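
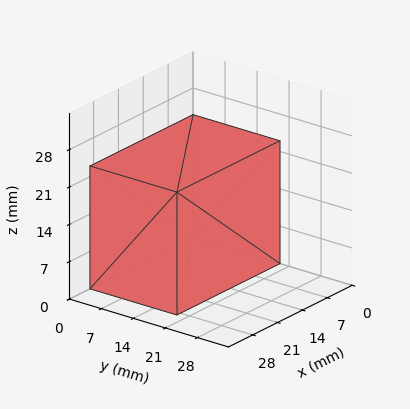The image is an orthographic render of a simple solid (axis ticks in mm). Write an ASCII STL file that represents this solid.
Reading the render: the shape is a rectangular box, roughly 29 × 19 mm footprint and 23 mm tall (dimensions read to the nearest mm from the axis ticks). For the STL, each face is triangulated and given an outward normal.

solid part
  facet normal 0.0000 0.0000 -1.0000
    outer loop
      vertex 29.000 19.000 0.000
      vertex 29.000 0.000 0.000
      vertex 0.000 0.000 0.000
    endloop
  endfacet
  facet normal 0.0000 0.0000 -1.0000
    outer loop
      vertex 0.000 19.000 0.000
      vertex 29.000 19.000 0.000
      vertex 0.000 0.000 0.000
    endloop
  endfacet
  facet normal 0.0000 0.0000 1.0000
    outer loop
      vertex 0.000 0.000 23.000
      vertex 29.000 0.000 23.000
      vertex 29.000 19.000 23.000
    endloop
  endfacet
  facet normal 0.0000 0.0000 1.0000
    outer loop
      vertex 0.000 0.000 23.000
      vertex 29.000 19.000 23.000
      vertex 0.000 19.000 23.000
    endloop
  endfacet
  facet normal 0.0000 -1.0000 0.0000
    outer loop
      vertex 0.000 0.000 0.000
      vertex 29.000 0.000 0.000
      vertex 29.000 0.000 23.000
    endloop
  endfacet
  facet normal 0.0000 -1.0000 0.0000
    outer loop
      vertex 0.000 0.000 0.000
      vertex 29.000 0.000 23.000
      vertex 0.000 0.000 23.000
    endloop
  endfacet
  facet normal 0.0000 1.0000 0.0000
    outer loop
      vertex 29.000 19.000 23.000
      vertex 29.000 19.000 0.000
      vertex 0.000 19.000 0.000
    endloop
  endfacet
  facet normal 0.0000 1.0000 0.0000
    outer loop
      vertex 0.000 19.000 23.000
      vertex 29.000 19.000 23.000
      vertex 0.000 19.000 0.000
    endloop
  endfacet
  facet normal -1.0000 0.0000 0.0000
    outer loop
      vertex 0.000 19.000 23.000
      vertex 0.000 19.000 0.000
      vertex 0.000 0.000 0.000
    endloop
  endfacet
  facet normal -1.0000 0.0000 0.0000
    outer loop
      vertex 0.000 0.000 23.000
      vertex 0.000 19.000 23.000
      vertex 0.000 0.000 0.000
    endloop
  endfacet
  facet normal 1.0000 0.0000 0.0000
    outer loop
      vertex 29.000 0.000 0.000
      vertex 29.000 19.000 0.000
      vertex 29.000 19.000 23.000
    endloop
  endfacet
  facet normal 1.0000 0.0000 0.0000
    outer loop
      vertex 29.000 0.000 0.000
      vertex 29.000 19.000 23.000
      vertex 29.000 0.000 23.000
    endloop
  endfacet
endsolid part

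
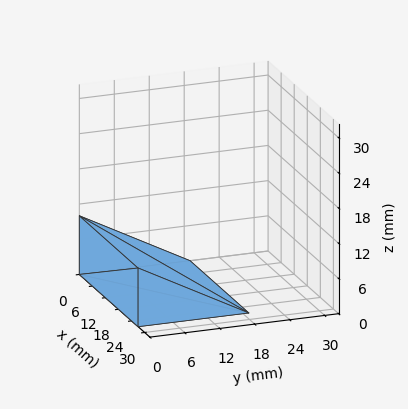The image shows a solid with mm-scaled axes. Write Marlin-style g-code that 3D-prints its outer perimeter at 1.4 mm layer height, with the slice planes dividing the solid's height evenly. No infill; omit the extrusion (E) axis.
Reading the render: the shape is a wedge (ramp): 27 × 19 mm base, rising to 10 mm along the y=0 edge and sloping linearly to z=0 at y=19 (dimensions read to the nearest mm from the axis ticks). For the g-code, the solid's height is divided into equal slices at the stated Δz and each level perimeter traced with G1 moves after a G0 lift.

; perimeter-only toolpath
G21 ; units = mm
G90 ; absolute positioning
G28 ; home
; layer 1
G0 Z1.4
G0 X0.0 Y0.0
G1 X27.0 Y0.0
G1 X27.0 Y16.3
G1 X0.0 Y16.3
G1 X0.0 Y0.0
; layer 2
G0 Z2.9
G0 X0.0 Y0.0
G1 X27.0 Y0.0
G1 X27.0 Y13.6
G1 X0.0 Y13.6
G1 X0.0 Y0.0
; layer 3
G0 Z4.3
G0 X0.0 Y0.0
G1 X27.0 Y0.0
G1 X27.0 Y10.9
G1 X0.0 Y10.9
G1 X0.0 Y0.0
; layer 4
G0 Z5.7
G0 X0.0 Y0.0
G1 X27.0 Y0.0
G1 X27.0 Y8.1
G1 X0.0 Y8.1
G1 X0.0 Y0.0
; layer 5
G0 Z7.1
G0 X0.0 Y0.0
G1 X27.0 Y0.0
G1 X27.0 Y5.4
G1 X0.0 Y5.4
G1 X0.0 Y0.0
; layer 6
G0 Z8.6
G0 X0.0 Y0.0
G1 X27.0 Y0.0
G1 X27.0 Y2.7
G1 X0.0 Y2.7
G1 X0.0 Y0.0
M2 ; end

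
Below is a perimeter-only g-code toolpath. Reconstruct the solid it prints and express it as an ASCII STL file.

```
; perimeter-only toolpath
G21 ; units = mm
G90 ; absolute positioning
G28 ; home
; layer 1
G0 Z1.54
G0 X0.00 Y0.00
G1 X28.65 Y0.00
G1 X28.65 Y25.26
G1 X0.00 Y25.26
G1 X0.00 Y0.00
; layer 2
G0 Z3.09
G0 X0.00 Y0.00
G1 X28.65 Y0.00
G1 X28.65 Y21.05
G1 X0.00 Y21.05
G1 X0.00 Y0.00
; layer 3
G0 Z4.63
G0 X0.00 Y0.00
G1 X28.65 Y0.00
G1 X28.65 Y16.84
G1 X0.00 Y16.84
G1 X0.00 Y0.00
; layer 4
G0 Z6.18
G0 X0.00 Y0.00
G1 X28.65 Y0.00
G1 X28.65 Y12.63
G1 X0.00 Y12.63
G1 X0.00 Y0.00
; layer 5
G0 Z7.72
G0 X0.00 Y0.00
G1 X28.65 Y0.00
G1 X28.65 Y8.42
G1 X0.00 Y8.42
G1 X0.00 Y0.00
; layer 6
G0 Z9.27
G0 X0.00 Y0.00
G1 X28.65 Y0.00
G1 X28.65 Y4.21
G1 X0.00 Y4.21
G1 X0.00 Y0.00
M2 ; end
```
solid part
  facet normal 0.0000 0.0000 -1.0000
    outer loop
      vertex 28.65 29.47 0.00
      vertex 28.65 0.00 0.00
      vertex 0.00 0.00 0.00
    endloop
  endfacet
  facet normal 0.0000 0.0000 -1.0000
    outer loop
      vertex 0.00 29.47 0.00
      vertex 28.65 29.47 0.00
      vertex 0.00 0.00 0.00
    endloop
  endfacet
  facet normal 0.0000 -1.0000 0.0000
    outer loop
      vertex 0.00 0.00 0.00
      vertex 28.65 0.00 0.00
      vertex 28.65 0.00 10.81
    endloop
  endfacet
  facet normal 0.0000 -1.0000 0.0000
    outer loop
      vertex 0.00 0.00 0.00
      vertex 28.65 0.00 10.81
      vertex 0.00 0.00 10.81
    endloop
  endfacet
  facet normal 0.0000 0.3444 0.9388
    outer loop
      vertex 0.00 0.00 10.81
      vertex 28.65 0.00 10.81
      vertex 28.65 29.47 0.00
    endloop
  endfacet
  facet normal 0.0000 0.3444 0.9388
    outer loop
      vertex 0.00 0.00 10.81
      vertex 28.65 29.47 0.00
      vertex 0.00 29.47 0.00
    endloop
  endfacet
  facet normal -1.0000 0.0000 0.0000
    outer loop
      vertex 0.00 0.00 10.81
      vertex 0.00 29.47 0.00
      vertex 0.00 0.00 0.00
    endloop
  endfacet
  facet normal 1.0000 0.0000 0.0000
    outer loop
      vertex 28.65 0.00 0.00
      vertex 28.65 29.47 0.00
      vertex 28.65 0.00 10.81
    endloop
  endfacet
endsolid part

The G0 Z moves step by Δz≈1.54 mm. The G1 loops shrink linearly with z, so the solid tapers from its base footprint up to z≈10.8. Closing with a flat bottom cap and the tapered top and triangulating gives 8 facets — a wedge (ramp): 28.6 × 29.5 mm base, rising to 10.8 mm along the y=0 edge and sloping linearly to z=0 at y=29.5.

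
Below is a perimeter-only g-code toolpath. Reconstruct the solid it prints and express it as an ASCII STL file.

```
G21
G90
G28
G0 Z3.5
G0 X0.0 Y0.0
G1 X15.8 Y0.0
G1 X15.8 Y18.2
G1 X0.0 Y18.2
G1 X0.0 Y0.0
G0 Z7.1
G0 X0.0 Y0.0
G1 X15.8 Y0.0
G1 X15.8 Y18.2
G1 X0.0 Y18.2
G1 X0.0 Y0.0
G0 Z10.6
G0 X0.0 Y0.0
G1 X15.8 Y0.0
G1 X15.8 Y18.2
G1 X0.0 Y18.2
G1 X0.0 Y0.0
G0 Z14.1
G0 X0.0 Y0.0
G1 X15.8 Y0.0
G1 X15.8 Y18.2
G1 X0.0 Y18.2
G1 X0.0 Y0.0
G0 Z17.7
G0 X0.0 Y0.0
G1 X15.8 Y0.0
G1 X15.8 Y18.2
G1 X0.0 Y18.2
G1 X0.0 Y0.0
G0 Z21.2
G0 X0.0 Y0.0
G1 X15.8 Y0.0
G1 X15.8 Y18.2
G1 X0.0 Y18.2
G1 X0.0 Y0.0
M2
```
solid part
  facet normal 0.0000 0.0000 -1.0000
    outer loop
      vertex 15.8 18.2 0.0
      vertex 15.8 0.0 0.0
      vertex 0.0 0.0 0.0
    endloop
  endfacet
  facet normal 0.0000 0.0000 -1.0000
    outer loop
      vertex 0.0 18.2 0.0
      vertex 15.8 18.2 0.0
      vertex 0.0 0.0 0.0
    endloop
  endfacet
  facet normal 0.0000 0.0000 1.0000
    outer loop
      vertex 0.0 0.0 21.2
      vertex 15.8 0.0 21.2
      vertex 15.8 18.2 21.2
    endloop
  endfacet
  facet normal 0.0000 0.0000 1.0000
    outer loop
      vertex 0.0 0.0 21.2
      vertex 15.8 18.2 21.2
      vertex 0.0 18.2 21.2
    endloop
  endfacet
  facet normal 0.0000 -1.0000 0.0000
    outer loop
      vertex 0.0 0.0 0.0
      vertex 15.8 0.0 0.0
      vertex 15.8 0.0 21.2
    endloop
  endfacet
  facet normal 0.0000 -1.0000 0.0000
    outer loop
      vertex 0.0 0.0 0.0
      vertex 15.8 0.0 21.2
      vertex 0.0 0.0 21.2
    endloop
  endfacet
  facet normal 0.0000 1.0000 0.0000
    outer loop
      vertex 15.8 18.2 21.2
      vertex 15.8 18.2 0.0
      vertex 0.0 18.2 0.0
    endloop
  endfacet
  facet normal 0.0000 1.0000 0.0000
    outer loop
      vertex 0.0 18.2 21.2
      vertex 15.8 18.2 21.2
      vertex 0.0 18.2 0.0
    endloop
  endfacet
  facet normal -1.0000 0.0000 0.0000
    outer loop
      vertex 0.0 18.2 21.2
      vertex 0.0 18.2 0.0
      vertex 0.0 0.0 0.0
    endloop
  endfacet
  facet normal -1.0000 0.0000 0.0000
    outer loop
      vertex 0.0 0.0 21.2
      vertex 0.0 18.2 21.2
      vertex 0.0 0.0 0.0
    endloop
  endfacet
  facet normal 1.0000 0.0000 0.0000
    outer loop
      vertex 15.8 0.0 0.0
      vertex 15.8 18.2 0.0
      vertex 15.8 18.2 21.2
    endloop
  endfacet
  facet normal 1.0000 0.0000 0.0000
    outer loop
      vertex 15.8 0.0 0.0
      vertex 15.8 18.2 21.2
      vertex 15.8 0.0 21.2
    endloop
  endfacet
endsolid part

The G0 Z moves step by Δz≈3.5 mm. Every layer's G1 loop is the same polygon, so the solid is a straight extrusion of it from z=0 to z≈21.2. Closing with flat bottom and top caps and triangulating gives 12 facets — a rectangular box, roughly 15.8 × 18.2 mm footprint and 21.2 mm tall.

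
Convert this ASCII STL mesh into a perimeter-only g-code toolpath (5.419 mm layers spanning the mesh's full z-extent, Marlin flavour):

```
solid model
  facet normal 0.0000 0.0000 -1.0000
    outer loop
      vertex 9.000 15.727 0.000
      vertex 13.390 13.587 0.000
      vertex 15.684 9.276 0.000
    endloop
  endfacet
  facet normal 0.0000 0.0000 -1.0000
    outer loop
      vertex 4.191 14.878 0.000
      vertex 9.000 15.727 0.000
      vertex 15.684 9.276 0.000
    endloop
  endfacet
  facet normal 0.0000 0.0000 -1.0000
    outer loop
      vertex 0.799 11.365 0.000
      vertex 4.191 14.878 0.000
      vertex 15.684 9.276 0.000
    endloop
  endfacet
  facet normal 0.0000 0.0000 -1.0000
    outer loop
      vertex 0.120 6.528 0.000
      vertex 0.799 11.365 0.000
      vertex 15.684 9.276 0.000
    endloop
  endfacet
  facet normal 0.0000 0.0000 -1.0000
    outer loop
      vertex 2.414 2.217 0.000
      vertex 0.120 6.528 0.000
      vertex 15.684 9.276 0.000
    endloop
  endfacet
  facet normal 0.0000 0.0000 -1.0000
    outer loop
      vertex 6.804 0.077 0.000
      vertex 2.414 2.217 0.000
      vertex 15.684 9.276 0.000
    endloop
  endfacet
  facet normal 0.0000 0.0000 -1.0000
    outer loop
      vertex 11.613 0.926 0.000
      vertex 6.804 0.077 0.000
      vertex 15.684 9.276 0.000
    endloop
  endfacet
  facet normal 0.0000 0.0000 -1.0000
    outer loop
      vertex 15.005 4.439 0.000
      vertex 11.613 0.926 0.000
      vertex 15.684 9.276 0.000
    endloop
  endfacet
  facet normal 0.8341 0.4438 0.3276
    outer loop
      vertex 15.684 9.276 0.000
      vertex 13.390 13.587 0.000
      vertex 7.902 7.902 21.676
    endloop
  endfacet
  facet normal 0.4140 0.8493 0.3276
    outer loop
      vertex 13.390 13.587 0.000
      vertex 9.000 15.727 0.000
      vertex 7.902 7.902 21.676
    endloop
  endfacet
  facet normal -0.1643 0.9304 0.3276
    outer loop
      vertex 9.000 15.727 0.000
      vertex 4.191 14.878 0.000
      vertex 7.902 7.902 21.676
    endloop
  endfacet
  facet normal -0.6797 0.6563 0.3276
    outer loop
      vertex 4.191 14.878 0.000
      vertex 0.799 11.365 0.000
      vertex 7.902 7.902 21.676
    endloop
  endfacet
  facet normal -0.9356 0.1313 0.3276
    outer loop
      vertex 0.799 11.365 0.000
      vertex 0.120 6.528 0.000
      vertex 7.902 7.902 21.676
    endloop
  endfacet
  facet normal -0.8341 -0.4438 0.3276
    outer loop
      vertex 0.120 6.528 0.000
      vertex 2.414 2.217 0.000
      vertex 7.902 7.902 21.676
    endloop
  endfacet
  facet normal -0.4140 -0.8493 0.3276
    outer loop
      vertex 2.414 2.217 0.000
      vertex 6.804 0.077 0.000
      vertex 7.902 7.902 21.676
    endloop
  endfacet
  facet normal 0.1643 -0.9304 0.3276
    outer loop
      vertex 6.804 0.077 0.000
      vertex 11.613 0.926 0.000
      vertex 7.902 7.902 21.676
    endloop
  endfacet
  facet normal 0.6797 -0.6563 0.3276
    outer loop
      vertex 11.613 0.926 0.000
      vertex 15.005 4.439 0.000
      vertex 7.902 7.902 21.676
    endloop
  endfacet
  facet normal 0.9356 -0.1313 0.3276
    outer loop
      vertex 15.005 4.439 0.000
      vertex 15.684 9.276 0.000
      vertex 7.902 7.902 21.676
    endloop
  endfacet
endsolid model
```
; perimeter-only toolpath
G21 ; units = mm
G90 ; absolute positioning
G28 ; home
; layer 1
G0 Z5.419
G0 X13.739 Y8.932
G1 X12.018 Y12.166
G1 X8.726 Y13.771
G1 X5.119 Y13.134
G1 X2.575 Y10.499
G1 X2.066 Y6.872
G1 X3.786 Y3.638
G1 X7.079 Y2.033
G1 X10.685 Y2.670
G1 X13.229 Y5.305
G1 X13.739 Y8.932
; layer 2
G0 Z10.838
G0 X11.793 Y8.589
G1 X10.646 Y10.745
G1 X8.451 Y11.815
G1 X6.046 Y11.390
G1 X4.351 Y9.633
G1 X4.011 Y7.215
G1 X5.158 Y5.059
G1 X7.353 Y3.990
G1 X9.758 Y4.414
G1 X11.454 Y6.171
G1 X11.793 Y8.589
; layer 3
G0 Z16.257
G0 X9.848 Y8.245
G1 X9.274 Y9.323
G1 X8.177 Y9.858
G1 X6.974 Y9.646
G1 X6.126 Y8.768
G1 X5.957 Y7.558
G1 X6.530 Y6.481
G1 X7.627 Y5.946
G1 X8.830 Y6.158
G1 X9.678 Y7.036
G1 X9.848 Y8.245
M2 ; end

The solid is a regular 10-sided pyramid, base circumscribed radius ≈ 7.9 mm, apex at z ≈ 21.7 mm. Slicing at Δz = 5.419 mm — 4 equal slices spanning the solid's height, so layer i sits at z = i·h/4 — gives 3 non-empty perimeters. Each is a 10-segment closed polygon; G0 lifts to the layer z and rapids to the start vertex, then G1 traces the edges. The cross-section shrinks linearly with z (the slice at the apex is degenerate and omitted).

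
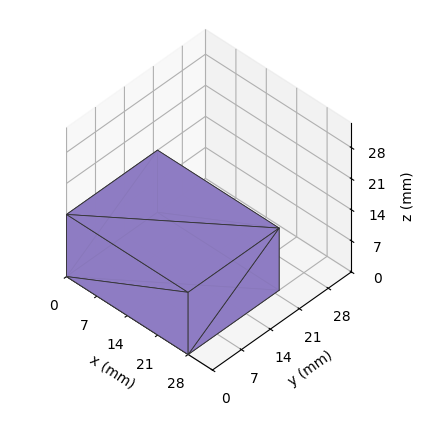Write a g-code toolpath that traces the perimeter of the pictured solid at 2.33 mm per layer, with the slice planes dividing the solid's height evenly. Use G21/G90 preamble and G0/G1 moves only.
Reading the render: the shape is a rectangular box, roughly 28 × 22 mm footprint and 14 mm tall (dimensions read to the nearest mm from the axis ticks). For the g-code, the solid's height is divided into equal slices at the stated Δz and each level perimeter traced with G1 moves after a G0 lift.

; perimeter-only toolpath
G21 ; units = mm
G90 ; absolute positioning
G28 ; home
; layer 1
G0 Z2.33
G0 X0.00 Y0.00
G1 X28.00 Y0.00
G1 X28.00 Y22.00
G1 X0.00 Y22.00
G1 X0.00 Y0.00
; layer 2
G0 Z4.67
G0 X0.00 Y0.00
G1 X28.00 Y0.00
G1 X28.00 Y22.00
G1 X0.00 Y22.00
G1 X0.00 Y0.00
; layer 3
G0 Z7.00
G0 X0.00 Y0.00
G1 X28.00 Y0.00
G1 X28.00 Y22.00
G1 X0.00 Y22.00
G1 X0.00 Y0.00
; layer 4
G0 Z9.33
G0 X0.00 Y0.00
G1 X28.00 Y0.00
G1 X28.00 Y22.00
G1 X0.00 Y22.00
G1 X0.00 Y0.00
; layer 5
G0 Z11.67
G0 X0.00 Y0.00
G1 X28.00 Y0.00
G1 X28.00 Y22.00
G1 X0.00 Y22.00
G1 X0.00 Y0.00
; layer 6
G0 Z14.00
G0 X0.00 Y0.00
G1 X28.00 Y0.00
G1 X28.00 Y22.00
G1 X0.00 Y22.00
G1 X0.00 Y0.00
M2 ; end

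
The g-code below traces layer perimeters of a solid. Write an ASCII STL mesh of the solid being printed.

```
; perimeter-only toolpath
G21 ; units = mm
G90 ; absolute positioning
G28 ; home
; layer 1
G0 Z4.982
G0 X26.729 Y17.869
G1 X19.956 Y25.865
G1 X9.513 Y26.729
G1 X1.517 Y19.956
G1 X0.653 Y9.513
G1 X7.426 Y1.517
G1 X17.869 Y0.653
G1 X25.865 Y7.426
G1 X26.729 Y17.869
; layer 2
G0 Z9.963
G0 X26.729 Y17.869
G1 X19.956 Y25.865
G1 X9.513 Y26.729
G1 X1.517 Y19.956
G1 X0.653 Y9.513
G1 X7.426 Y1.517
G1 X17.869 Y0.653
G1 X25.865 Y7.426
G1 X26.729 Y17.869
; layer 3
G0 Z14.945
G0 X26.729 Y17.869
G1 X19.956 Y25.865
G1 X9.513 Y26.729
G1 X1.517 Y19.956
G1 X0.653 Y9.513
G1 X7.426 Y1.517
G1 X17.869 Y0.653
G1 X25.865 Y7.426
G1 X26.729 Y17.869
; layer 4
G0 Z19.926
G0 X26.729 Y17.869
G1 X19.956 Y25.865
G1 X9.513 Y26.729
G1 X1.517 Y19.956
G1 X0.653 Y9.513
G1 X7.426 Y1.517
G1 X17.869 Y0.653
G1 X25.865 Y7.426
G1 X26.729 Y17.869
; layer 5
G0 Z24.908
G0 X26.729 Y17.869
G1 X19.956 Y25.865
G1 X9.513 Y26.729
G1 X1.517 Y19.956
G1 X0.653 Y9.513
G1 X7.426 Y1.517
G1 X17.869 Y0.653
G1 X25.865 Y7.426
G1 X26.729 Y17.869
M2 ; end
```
solid part
  facet normal 0.0000 0.0000 -1.0000
    outer loop
      vertex 9.513 26.729 0.000
      vertex 19.956 25.865 0.000
      vertex 26.729 17.869 0.000
    endloop
  endfacet
  facet normal 0.0000 0.0000 -1.0000
    outer loop
      vertex 1.517 19.956 0.000
      vertex 9.513 26.729 0.000
      vertex 26.729 17.869 0.000
    endloop
  endfacet
  facet normal 0.0000 0.0000 -1.0000
    outer loop
      vertex 0.653 9.513 0.000
      vertex 1.517 19.956 0.000
      vertex 26.729 17.869 0.000
    endloop
  endfacet
  facet normal 0.0000 0.0000 -1.0000
    outer loop
      vertex 7.426 1.517 0.000
      vertex 0.653 9.513 0.000
      vertex 26.729 17.869 0.000
    endloop
  endfacet
  facet normal 0.0000 0.0000 -1.0000
    outer loop
      vertex 17.869 0.653 0.000
      vertex 7.426 1.517 0.000
      vertex 26.729 17.869 0.000
    endloop
  endfacet
  facet normal 0.0000 0.0000 -1.0000
    outer loop
      vertex 25.865 7.426 0.000
      vertex 17.869 0.653 0.000
      vertex 26.729 17.869 0.000
    endloop
  endfacet
  facet normal 0.0000 0.0000 1.0000
    outer loop
      vertex 26.729 17.869 24.908
      vertex 19.956 25.865 24.908
      vertex 9.513 26.729 24.908
    endloop
  endfacet
  facet normal 0.0000 0.0000 1.0000
    outer loop
      vertex 26.729 17.869 24.908
      vertex 9.513 26.729 24.908
      vertex 1.517 19.956 24.908
    endloop
  endfacet
  facet normal 0.0000 0.0000 1.0000
    outer loop
      vertex 26.729 17.869 24.908
      vertex 1.517 19.956 24.908
      vertex 0.653 9.513 24.908
    endloop
  endfacet
  facet normal 0.0000 0.0000 1.0000
    outer loop
      vertex 26.729 17.869 24.908
      vertex 0.653 9.513 24.908
      vertex 7.426 1.517 24.908
    endloop
  endfacet
  facet normal 0.0000 0.0000 1.0000
    outer loop
      vertex 26.729 17.869 24.908
      vertex 7.426 1.517 24.908
      vertex 17.869 0.653 24.908
    endloop
  endfacet
  facet normal 0.0000 0.0000 1.0000
    outer loop
      vertex 26.729 17.869 24.908
      vertex 17.869 0.653 24.908
      vertex 25.865 7.426 24.908
    endloop
  endfacet
  facet normal 0.7630 0.6463 0.0000
    outer loop
      vertex 26.729 17.869 0.000
      vertex 19.956 25.865 0.000
      vertex 19.956 25.865 24.908
    endloop
  endfacet
  facet normal 0.7630 0.6463 0.0000
    outer loop
      vertex 26.729 17.869 0.000
      vertex 19.956 25.865 24.908
      vertex 26.729 17.869 24.908
    endloop
  endfacet
  facet normal 0.0825 0.9966 0.0000
    outer loop
      vertex 19.956 25.865 0.000
      vertex 9.513 26.729 0.000
      vertex 9.513 26.729 24.908
    endloop
  endfacet
  facet normal 0.0825 0.9966 0.0000
    outer loop
      vertex 19.956 25.865 0.000
      vertex 9.513 26.729 24.908
      vertex 19.956 25.865 24.908
    endloop
  endfacet
  facet normal -0.6463 0.7630 0.0000
    outer loop
      vertex 9.513 26.729 0.000
      vertex 1.517 19.956 0.000
      vertex 1.517 19.956 24.908
    endloop
  endfacet
  facet normal -0.6463 0.7630 0.0000
    outer loop
      vertex 9.513 26.729 0.000
      vertex 1.517 19.956 24.908
      vertex 9.513 26.729 24.908
    endloop
  endfacet
  facet normal -0.9966 0.0825 0.0000
    outer loop
      vertex 1.517 19.956 0.000
      vertex 0.653 9.513 0.000
      vertex 0.653 9.513 24.908
    endloop
  endfacet
  facet normal -0.9966 0.0825 0.0000
    outer loop
      vertex 1.517 19.956 0.000
      vertex 0.653 9.513 24.908
      vertex 1.517 19.956 24.908
    endloop
  endfacet
  facet normal -0.7630 -0.6463 0.0000
    outer loop
      vertex 0.653 9.513 0.000
      vertex 7.426 1.517 0.000
      vertex 7.426 1.517 24.908
    endloop
  endfacet
  facet normal -0.7630 -0.6463 0.0000
    outer loop
      vertex 0.653 9.513 0.000
      vertex 7.426 1.517 24.908
      vertex 0.653 9.513 24.908
    endloop
  endfacet
  facet normal -0.0825 -0.9966 0.0000
    outer loop
      vertex 7.426 1.517 0.000
      vertex 17.869 0.653 0.000
      vertex 17.869 0.653 24.908
    endloop
  endfacet
  facet normal -0.0825 -0.9966 0.0000
    outer loop
      vertex 7.426 1.517 0.000
      vertex 17.869 0.653 24.908
      vertex 7.426 1.517 24.908
    endloop
  endfacet
  facet normal 0.6463 -0.7630 0.0000
    outer loop
      vertex 17.869 0.653 0.000
      vertex 25.865 7.426 0.000
      vertex 25.865 7.426 24.908
    endloop
  endfacet
  facet normal 0.6463 -0.7630 0.0000
    outer loop
      vertex 17.869 0.653 0.000
      vertex 25.865 7.426 24.908
      vertex 17.869 0.653 24.908
    endloop
  endfacet
  facet normal 0.9966 -0.0825 0.0000
    outer loop
      vertex 25.865 7.426 0.000
      vertex 26.729 17.869 0.000
      vertex 26.729 17.869 24.908
    endloop
  endfacet
  facet normal 0.9966 -0.0825 0.0000
    outer loop
      vertex 25.865 7.426 0.000
      vertex 26.729 17.869 24.908
      vertex 25.865 7.426 24.908
    endloop
  endfacet
endsolid part

The G0 Z moves step by Δz≈4.982 mm. Every layer's G1 loop is the same polygon, so the solid is a straight extrusion of it from z=0 to z≈24.9. Closing with flat bottom and top caps and triangulating gives 28 facets — a regular 8-sided prism (a cylinder approximated with 8 flat sides), circumscribed radius ≈ 13.7 mm, height ≈ 24.9 mm.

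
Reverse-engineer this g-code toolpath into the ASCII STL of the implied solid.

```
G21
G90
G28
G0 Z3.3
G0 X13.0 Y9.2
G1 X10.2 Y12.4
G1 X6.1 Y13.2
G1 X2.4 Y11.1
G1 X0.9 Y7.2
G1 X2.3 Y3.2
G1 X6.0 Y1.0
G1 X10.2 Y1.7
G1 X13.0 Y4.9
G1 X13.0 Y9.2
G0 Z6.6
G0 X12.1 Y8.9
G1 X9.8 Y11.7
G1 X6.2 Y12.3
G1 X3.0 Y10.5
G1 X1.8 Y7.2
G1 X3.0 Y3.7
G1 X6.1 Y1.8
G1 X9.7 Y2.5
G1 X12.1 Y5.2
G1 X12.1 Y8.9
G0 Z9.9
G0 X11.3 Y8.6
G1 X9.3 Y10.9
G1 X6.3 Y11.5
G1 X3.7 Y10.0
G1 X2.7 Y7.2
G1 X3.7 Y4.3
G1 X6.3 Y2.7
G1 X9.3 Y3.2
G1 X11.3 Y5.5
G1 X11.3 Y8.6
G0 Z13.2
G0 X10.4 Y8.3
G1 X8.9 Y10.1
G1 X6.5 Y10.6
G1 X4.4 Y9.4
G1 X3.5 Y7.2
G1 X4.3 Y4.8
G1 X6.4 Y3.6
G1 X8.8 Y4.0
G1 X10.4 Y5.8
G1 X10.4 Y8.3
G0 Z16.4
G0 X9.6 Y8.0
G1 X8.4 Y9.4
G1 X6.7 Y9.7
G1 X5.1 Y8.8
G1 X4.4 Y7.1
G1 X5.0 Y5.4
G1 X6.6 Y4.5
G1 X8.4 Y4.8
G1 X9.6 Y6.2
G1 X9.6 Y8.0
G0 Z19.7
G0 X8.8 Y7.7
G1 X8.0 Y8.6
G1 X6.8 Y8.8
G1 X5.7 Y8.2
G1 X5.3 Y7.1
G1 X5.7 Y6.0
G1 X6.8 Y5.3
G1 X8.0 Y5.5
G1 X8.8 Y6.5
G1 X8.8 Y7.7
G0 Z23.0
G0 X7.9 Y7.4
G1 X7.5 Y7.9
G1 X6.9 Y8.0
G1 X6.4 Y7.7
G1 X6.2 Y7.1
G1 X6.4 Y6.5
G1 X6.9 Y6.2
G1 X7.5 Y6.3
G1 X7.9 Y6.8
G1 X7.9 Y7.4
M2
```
solid part
  facet normal 0.0000 0.0000 -1.0000
    outer loop
      vertex 5.9 14.1 0.0
      vertex 10.7 13.2 0.0
      vertex 13.8 9.5 0.0
    endloop
  endfacet
  facet normal 0.0000 0.0000 -1.0000
    outer loop
      vertex 1.7 11.7 0.0
      vertex 5.9 14.1 0.0
      vertex 13.8 9.5 0.0
    endloop
  endfacet
  facet normal 0.0000 0.0000 -1.0000
    outer loop
      vertex 0.0 7.2 0.0
      vertex 1.7 11.7 0.0
      vertex 13.8 9.5 0.0
    endloop
  endfacet
  facet normal 0.0000 0.0000 -1.0000
    outer loop
      vertex 1.6 2.6 0.0
      vertex 0.0 7.2 0.0
      vertex 13.8 9.5 0.0
    endloop
  endfacet
  facet normal 0.0000 0.0000 -1.0000
    outer loop
      vertex 5.8 0.1 0.0
      vertex 1.6 2.6 0.0
      vertex 13.8 9.5 0.0
    endloop
  endfacet
  facet normal 0.0000 0.0000 -1.0000
    outer loop
      vertex 10.6 0.9 0.0
      vertex 5.8 0.1 0.0
      vertex 13.8 9.5 0.0
    endloop
  endfacet
  facet normal 0.0000 0.0000 -1.0000
    outer loop
      vertex 13.8 4.6 0.0
      vertex 10.6 0.9 0.0
      vertex 13.8 9.5 0.0
    endloop
  endfacet
  facet normal 0.7430 0.6225 0.2461
    outer loop
      vertex 13.8 9.5 0.0
      vertex 10.7 13.2 0.0
      vertex 7.1 7.1 26.3
    endloop
  endfacet
  facet normal 0.1787 0.9528 0.2454
    outer loop
      vertex 10.7 13.2 0.0
      vertex 5.9 14.1 0.0
      vertex 7.1 7.1 26.3
    endloop
  endfacet
  facet normal -0.4809 0.8416 0.2459
    outer loop
      vertex 5.9 14.1 0.0
      vertex 1.7 11.7 0.0
      vertex 7.1 7.1 26.3
    endloop
  endfacet
  facet normal -0.9067 0.3425 0.2461
    outer loop
      vertex 1.7 11.7 0.0
      vertex 0.0 7.2 0.0
      vertex 7.1 7.1 26.3
    endloop
  endfacet
  facet normal -0.9155 -0.3184 0.2459
    outer loop
      vertex 0.0 7.2 0.0
      vertex 1.6 2.6 0.0
      vertex 7.1 7.1 26.3
    endloop
  endfacet
  facet normal -0.4957 -0.8328 0.2462
    outer loop
      vertex 1.6 2.6 0.0
      vertex 5.8 0.1 0.0
      vertex 7.1 7.1 26.3
    endloop
  endfacet
  facet normal 0.1593 -0.9559 0.2466
    outer loop
      vertex 5.8 0.1 0.0
      vertex 10.6 0.9 0.0
      vertex 7.1 7.1 26.3
    endloop
  endfacet
  facet normal 0.7329 -0.6339 0.2470
    outer loop
      vertex 10.6 0.9 0.0
      vertex 13.8 4.6 0.0
      vertex 7.1 7.1 26.3
    endloop
  endfacet
  facet normal 0.9690 0.0000 0.2469
    outer loop
      vertex 13.8 4.6 0.0
      vertex 13.8 9.5 0.0
      vertex 7.1 7.1 26.3
    endloop
  endfacet
endsolid part

The G0 Z moves step by Δz≈3.3 mm. The G1 loops shrink linearly with z, so the solid tapers from its base footprint up to z≈26.3. Closing with a flat bottom cap and the tapered top and triangulating gives 16 facets — a regular 9-sided pyramid, base circumscribed radius ≈ 7.1 mm, apex at z ≈ 26.3 mm.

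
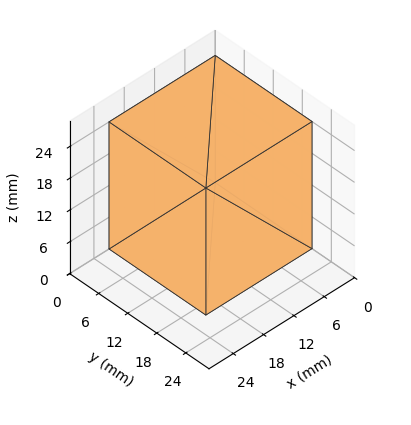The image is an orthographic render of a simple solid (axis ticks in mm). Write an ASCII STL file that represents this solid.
Reading the render: the shape is a rectangular box, roughly 21 × 20 mm footprint and 24 mm tall (dimensions read to the nearest mm from the axis ticks). For the STL, each face is triangulated and given an outward normal.

solid part
  facet normal 0.0000 0.0000 -1.0000
    outer loop
      vertex 21.000 20.000 0.000
      vertex 21.000 0.000 0.000
      vertex 0.000 0.000 0.000
    endloop
  endfacet
  facet normal 0.0000 0.0000 -1.0000
    outer loop
      vertex 0.000 20.000 0.000
      vertex 21.000 20.000 0.000
      vertex 0.000 0.000 0.000
    endloop
  endfacet
  facet normal 0.0000 0.0000 1.0000
    outer loop
      vertex 0.000 0.000 24.000
      vertex 21.000 0.000 24.000
      vertex 21.000 20.000 24.000
    endloop
  endfacet
  facet normal 0.0000 0.0000 1.0000
    outer loop
      vertex 0.000 0.000 24.000
      vertex 21.000 20.000 24.000
      vertex 0.000 20.000 24.000
    endloop
  endfacet
  facet normal 0.0000 -1.0000 0.0000
    outer loop
      vertex 0.000 0.000 0.000
      vertex 21.000 0.000 0.000
      vertex 21.000 0.000 24.000
    endloop
  endfacet
  facet normal 0.0000 -1.0000 0.0000
    outer loop
      vertex 0.000 0.000 0.000
      vertex 21.000 0.000 24.000
      vertex 0.000 0.000 24.000
    endloop
  endfacet
  facet normal 0.0000 1.0000 0.0000
    outer loop
      vertex 21.000 20.000 24.000
      vertex 21.000 20.000 0.000
      vertex 0.000 20.000 0.000
    endloop
  endfacet
  facet normal 0.0000 1.0000 0.0000
    outer loop
      vertex 0.000 20.000 24.000
      vertex 21.000 20.000 24.000
      vertex 0.000 20.000 0.000
    endloop
  endfacet
  facet normal -1.0000 0.0000 0.0000
    outer loop
      vertex 0.000 20.000 24.000
      vertex 0.000 20.000 0.000
      vertex 0.000 0.000 0.000
    endloop
  endfacet
  facet normal -1.0000 0.0000 0.0000
    outer loop
      vertex 0.000 0.000 24.000
      vertex 0.000 20.000 24.000
      vertex 0.000 0.000 0.000
    endloop
  endfacet
  facet normal 1.0000 0.0000 0.0000
    outer loop
      vertex 21.000 0.000 0.000
      vertex 21.000 20.000 0.000
      vertex 21.000 20.000 24.000
    endloop
  endfacet
  facet normal 1.0000 0.0000 0.0000
    outer loop
      vertex 21.000 0.000 0.000
      vertex 21.000 20.000 24.000
      vertex 21.000 0.000 24.000
    endloop
  endfacet
endsolid part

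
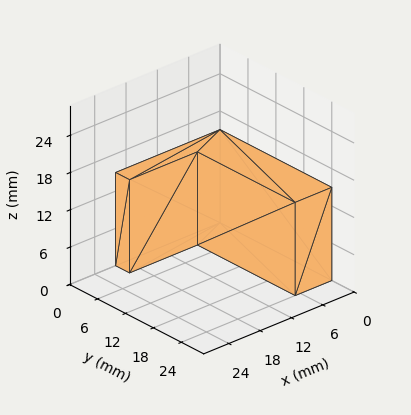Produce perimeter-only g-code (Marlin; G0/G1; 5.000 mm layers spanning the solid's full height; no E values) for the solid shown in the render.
Reading the render: the shape is an L-shaped prism: outer 20 × 24 mm, arm thicknesses ≈ 3 mm (horizontal) and 7 mm (vertical), extruded 15 mm in z (dimensions read to the nearest mm from the axis ticks). For the g-code, the solid's height is divided into equal slices at the stated Δz and each level perimeter traced with G1 moves after a G0 lift.

; perimeter-only toolpath
G21 ; units = mm
G90 ; absolute positioning
G28 ; home
; layer 1
G0 Z5.000
G0 X0.000 Y0.000
G1 X20.000 Y0.000
G1 X20.000 Y3.000
G1 X7.000 Y3.000
G1 X7.000 Y24.000
G1 X0.000 Y24.000
G1 X0.000 Y0.000
; layer 2
G0 Z10.000
G0 X0.000 Y0.000
G1 X20.000 Y0.000
G1 X20.000 Y3.000
G1 X7.000 Y3.000
G1 X7.000 Y24.000
G1 X0.000 Y24.000
G1 X0.000 Y0.000
; layer 3
G0 Z15.000
G0 X0.000 Y0.000
G1 X20.000 Y0.000
G1 X20.000 Y3.000
G1 X7.000 Y3.000
G1 X7.000 Y24.000
G1 X0.000 Y24.000
G1 X0.000 Y0.000
M2 ; end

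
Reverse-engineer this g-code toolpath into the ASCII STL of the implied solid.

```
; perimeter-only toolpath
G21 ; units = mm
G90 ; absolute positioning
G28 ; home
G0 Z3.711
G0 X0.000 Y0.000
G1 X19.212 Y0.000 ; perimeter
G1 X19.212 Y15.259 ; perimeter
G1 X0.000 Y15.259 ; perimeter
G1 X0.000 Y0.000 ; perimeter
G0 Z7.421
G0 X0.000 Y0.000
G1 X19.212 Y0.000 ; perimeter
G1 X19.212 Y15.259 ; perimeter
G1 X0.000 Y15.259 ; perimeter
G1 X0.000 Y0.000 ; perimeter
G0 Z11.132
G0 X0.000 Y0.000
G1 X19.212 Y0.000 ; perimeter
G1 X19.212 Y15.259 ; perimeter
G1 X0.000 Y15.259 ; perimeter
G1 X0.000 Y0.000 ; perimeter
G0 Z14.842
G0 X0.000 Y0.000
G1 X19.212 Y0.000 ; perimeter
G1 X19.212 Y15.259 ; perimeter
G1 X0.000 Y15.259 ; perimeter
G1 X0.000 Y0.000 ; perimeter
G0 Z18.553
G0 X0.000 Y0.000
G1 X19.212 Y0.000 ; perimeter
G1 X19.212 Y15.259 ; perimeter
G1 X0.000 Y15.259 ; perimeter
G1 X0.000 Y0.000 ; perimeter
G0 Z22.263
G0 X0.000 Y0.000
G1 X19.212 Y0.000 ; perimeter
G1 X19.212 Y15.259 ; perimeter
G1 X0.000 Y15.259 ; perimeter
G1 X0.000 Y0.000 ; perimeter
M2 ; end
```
solid part
  facet normal 0.0000 0.0000 -1.0000
    outer loop
      vertex 19.212 15.259 0.000
      vertex 19.212 0.000 0.000
      vertex 0.000 0.000 0.000
    endloop
  endfacet
  facet normal 0.0000 0.0000 -1.0000
    outer loop
      vertex 0.000 15.259 0.000
      vertex 19.212 15.259 0.000
      vertex 0.000 0.000 0.000
    endloop
  endfacet
  facet normal 0.0000 0.0000 1.0000
    outer loop
      vertex 0.000 0.000 22.263
      vertex 19.212 0.000 22.263
      vertex 19.212 15.259 22.263
    endloop
  endfacet
  facet normal 0.0000 0.0000 1.0000
    outer loop
      vertex 0.000 0.000 22.263
      vertex 19.212 15.259 22.263
      vertex 0.000 15.259 22.263
    endloop
  endfacet
  facet normal 0.0000 -1.0000 0.0000
    outer loop
      vertex 0.000 0.000 0.000
      vertex 19.212 0.000 0.000
      vertex 19.212 0.000 22.263
    endloop
  endfacet
  facet normal 0.0000 -1.0000 0.0000
    outer loop
      vertex 0.000 0.000 0.000
      vertex 19.212 0.000 22.263
      vertex 0.000 0.000 22.263
    endloop
  endfacet
  facet normal 0.0000 1.0000 0.0000
    outer loop
      vertex 19.212 15.259 22.263
      vertex 19.212 15.259 0.000
      vertex 0.000 15.259 0.000
    endloop
  endfacet
  facet normal 0.0000 1.0000 0.0000
    outer loop
      vertex 0.000 15.259 22.263
      vertex 19.212 15.259 22.263
      vertex 0.000 15.259 0.000
    endloop
  endfacet
  facet normal -1.0000 0.0000 0.0000
    outer loop
      vertex 0.000 15.259 22.263
      vertex 0.000 15.259 0.000
      vertex 0.000 0.000 0.000
    endloop
  endfacet
  facet normal -1.0000 0.0000 0.0000
    outer loop
      vertex 0.000 0.000 22.263
      vertex 0.000 15.259 22.263
      vertex 0.000 0.000 0.000
    endloop
  endfacet
  facet normal 1.0000 0.0000 0.0000
    outer loop
      vertex 19.212 0.000 0.000
      vertex 19.212 15.259 0.000
      vertex 19.212 15.259 22.263
    endloop
  endfacet
  facet normal 1.0000 0.0000 0.0000
    outer loop
      vertex 19.212 0.000 0.000
      vertex 19.212 15.259 22.263
      vertex 19.212 0.000 22.263
    endloop
  endfacet
endsolid part

The G0 Z moves step by Δz≈3.711 mm. Every layer's G1 loop is the same polygon, so the solid is a straight extrusion of it from z=0 to z≈22.3. Closing with flat bottom and top caps and triangulating gives 12 facets — a rectangular box, roughly 19.2 × 15.3 mm footprint and 22.3 mm tall.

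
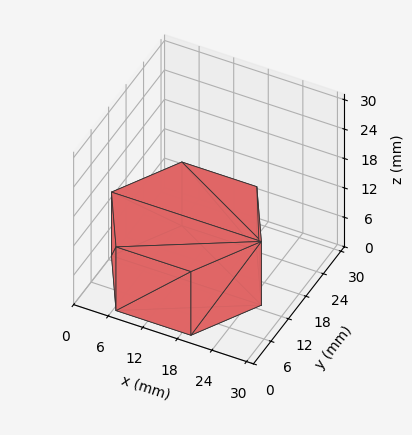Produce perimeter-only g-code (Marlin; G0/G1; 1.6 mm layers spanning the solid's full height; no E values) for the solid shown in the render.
Reading the render: the shape is a regular 6-sided prism (a cylinder approximated with 6 flat sides), circumscribed radius ≈ 13 mm, height ≈ 13 mm (dimensions read to the nearest mm from the axis ticks). For the g-code, the solid's height is divided into equal slices at the stated Δz and each level perimeter traced with G1 moves after a G0 lift.

; perimeter-only toolpath
G21 ; units = mm
G90 ; absolute positioning
G28 ; home
; layer 1
G0 Z1.6
G0 X26.0 Y13.0
G1 X19.5 Y24.3
G1 X6.5 Y24.3
G1 X0.0 Y13.0
G1 X6.5 Y1.7
G1 X19.5 Y1.7
G1 X26.0 Y13.0
; layer 2
G0 Z3.2
G0 X26.0 Y13.0
G1 X19.5 Y24.3
G1 X6.5 Y24.3
G1 X0.0 Y13.0
G1 X6.5 Y1.7
G1 X19.5 Y1.7
G1 X26.0 Y13.0
; layer 3
G0 Z4.9
G0 X26.0 Y13.0
G1 X19.5 Y24.3
G1 X6.5 Y24.3
G1 X0.0 Y13.0
G1 X6.5 Y1.7
G1 X19.5 Y1.7
G1 X26.0 Y13.0
; layer 4
G0 Z6.5
G0 X26.0 Y13.0
G1 X19.5 Y24.3
G1 X6.5 Y24.3
G1 X0.0 Y13.0
G1 X6.5 Y1.7
G1 X19.5 Y1.7
G1 X26.0 Y13.0
; layer 5
G0 Z8.1
G0 X26.0 Y13.0
G1 X19.5 Y24.3
G1 X6.5 Y24.3
G1 X0.0 Y13.0
G1 X6.5 Y1.7
G1 X19.5 Y1.7
G1 X26.0 Y13.0
; layer 6
G0 Z9.8
G0 X26.0 Y13.0
G1 X19.5 Y24.3
G1 X6.5 Y24.3
G1 X0.0 Y13.0
G1 X6.5 Y1.7
G1 X19.5 Y1.7
G1 X26.0 Y13.0
; layer 7
G0 Z11.4
G0 X26.0 Y13.0
G1 X19.5 Y24.3
G1 X6.5 Y24.3
G1 X0.0 Y13.0
G1 X6.5 Y1.7
G1 X19.5 Y1.7
G1 X26.0 Y13.0
; layer 8
G0 Z13.0
G0 X26.0 Y13.0
G1 X19.5 Y24.3
G1 X6.5 Y24.3
G1 X0.0 Y13.0
G1 X6.5 Y1.7
G1 X19.5 Y1.7
G1 X26.0 Y13.0
M2 ; end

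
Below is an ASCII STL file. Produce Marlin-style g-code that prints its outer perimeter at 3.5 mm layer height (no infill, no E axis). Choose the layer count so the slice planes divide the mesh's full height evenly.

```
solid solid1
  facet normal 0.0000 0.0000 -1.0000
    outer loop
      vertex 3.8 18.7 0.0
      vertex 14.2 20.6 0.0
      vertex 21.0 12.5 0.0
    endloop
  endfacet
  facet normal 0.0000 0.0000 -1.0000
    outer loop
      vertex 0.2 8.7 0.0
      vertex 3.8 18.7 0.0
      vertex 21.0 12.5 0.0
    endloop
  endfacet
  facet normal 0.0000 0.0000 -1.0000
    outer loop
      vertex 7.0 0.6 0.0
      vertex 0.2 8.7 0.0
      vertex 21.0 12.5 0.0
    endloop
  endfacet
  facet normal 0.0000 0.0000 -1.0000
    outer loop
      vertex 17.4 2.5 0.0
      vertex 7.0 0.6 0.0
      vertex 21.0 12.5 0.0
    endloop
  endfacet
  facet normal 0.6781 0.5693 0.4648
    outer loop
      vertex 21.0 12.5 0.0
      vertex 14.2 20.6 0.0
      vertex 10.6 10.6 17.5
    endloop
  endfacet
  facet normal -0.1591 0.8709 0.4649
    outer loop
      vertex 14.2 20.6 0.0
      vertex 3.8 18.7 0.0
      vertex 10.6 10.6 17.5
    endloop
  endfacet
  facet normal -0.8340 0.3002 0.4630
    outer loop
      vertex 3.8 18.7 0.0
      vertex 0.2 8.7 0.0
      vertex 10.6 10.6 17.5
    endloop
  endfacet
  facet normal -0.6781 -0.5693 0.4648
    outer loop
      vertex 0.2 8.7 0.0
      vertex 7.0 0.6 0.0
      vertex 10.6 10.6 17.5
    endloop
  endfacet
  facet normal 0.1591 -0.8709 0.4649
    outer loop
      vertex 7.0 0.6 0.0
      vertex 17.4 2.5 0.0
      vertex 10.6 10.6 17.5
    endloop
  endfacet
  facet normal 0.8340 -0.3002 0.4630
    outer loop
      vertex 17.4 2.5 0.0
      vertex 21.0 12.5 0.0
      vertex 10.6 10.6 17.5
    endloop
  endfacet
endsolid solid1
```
; perimeter-only toolpath
G21 ; units = mm
G90 ; absolute positioning
G28 ; home
; layer 1
G0 Z3.5
G0 X18.9 Y12.1
G1 X13.5 Y18.6
G1 X5.2 Y17.1
G1 X2.3 Y9.1
G1 X7.7 Y2.6
G1 X16.0 Y4.1
G1 X18.9 Y12.1
; layer 2
G0 Z7.0
G0 X16.8 Y11.7
G1 X12.8 Y16.6
G1 X6.5 Y15.5
G1 X4.4 Y9.5
G1 X8.4 Y4.6
G1 X14.7 Y5.7
G1 X16.8 Y11.7
; layer 3
G0 Z10.5
G0 X14.8 Y11.4
G1 X12.0 Y14.6
G1 X7.9 Y13.8
G1 X6.4 Y9.8
G1 X9.2 Y6.6
G1 X13.3 Y7.4
G1 X14.8 Y11.4
; layer 4
G0 Z14.0
G0 X12.7 Y11.0
G1 X11.3 Y12.6
G1 X9.2 Y12.2
G1 X8.5 Y10.2
G1 X9.9 Y8.6
G1 X12.0 Y9.0
G1 X12.7 Y11.0
M2 ; end

The solid is a regular 6-sided pyramid, base circumscribed radius ≈ 10.6 mm, apex at z ≈ 17.5 mm. Slicing at Δz = 3.5 mm — 5 equal slices spanning the solid's height, so layer i sits at z = i·h/5 — gives 4 non-empty perimeters. Each is a 6-segment closed polygon; G0 lifts to the layer z and rapids to the start vertex, then G1 traces the edges. The cross-section shrinks linearly with z (the slice at the apex is degenerate and omitted).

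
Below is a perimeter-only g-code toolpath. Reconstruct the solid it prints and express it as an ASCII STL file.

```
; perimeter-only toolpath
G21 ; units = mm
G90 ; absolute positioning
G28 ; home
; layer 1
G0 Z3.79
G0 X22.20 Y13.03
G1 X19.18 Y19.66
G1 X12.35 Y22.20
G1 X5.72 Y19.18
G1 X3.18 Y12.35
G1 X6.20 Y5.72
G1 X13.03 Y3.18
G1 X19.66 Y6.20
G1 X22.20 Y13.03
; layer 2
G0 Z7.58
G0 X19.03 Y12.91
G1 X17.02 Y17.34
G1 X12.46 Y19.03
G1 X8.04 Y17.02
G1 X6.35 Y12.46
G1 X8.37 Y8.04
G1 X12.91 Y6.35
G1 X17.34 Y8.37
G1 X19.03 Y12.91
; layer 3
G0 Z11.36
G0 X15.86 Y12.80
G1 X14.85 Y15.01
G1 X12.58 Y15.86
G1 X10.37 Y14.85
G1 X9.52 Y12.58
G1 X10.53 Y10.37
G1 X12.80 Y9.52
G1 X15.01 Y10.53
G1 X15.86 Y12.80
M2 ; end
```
solid part
  facet normal 0.0000 0.0000 -1.0000
    outer loop
      vertex 12.24 25.37 0.00
      vertex 21.34 21.98 0.00
      vertex 25.37 13.14 0.00
    endloop
  endfacet
  facet normal 0.0000 0.0000 -1.0000
    outer loop
      vertex 3.40 21.34 0.00
      vertex 12.24 25.37 0.00
      vertex 25.37 13.14 0.00
    endloop
  endfacet
  facet normal 0.0000 0.0000 -1.0000
    outer loop
      vertex 0.01 12.24 0.00
      vertex 3.40 21.34 0.00
      vertex 25.37 13.14 0.00
    endloop
  endfacet
  facet normal 0.0000 0.0000 -1.0000
    outer loop
      vertex 4.04 3.40 0.00
      vertex 0.01 12.24 0.00
      vertex 25.37 13.14 0.00
    endloop
  endfacet
  facet normal 0.0000 0.0000 -1.0000
    outer loop
      vertex 13.14 0.01 0.00
      vertex 4.04 3.40 0.00
      vertex 25.37 13.14 0.00
    endloop
  endfacet
  facet normal 0.0000 0.0000 -1.0000
    outer loop
      vertex 21.98 4.04 0.00
      vertex 13.14 0.01 0.00
      vertex 25.37 13.14 0.00
    endloop
  endfacet
  facet normal 0.7196 0.3281 0.6120
    outer loop
      vertex 25.37 13.14 0.00
      vertex 21.34 21.98 0.00
      vertex 12.69 12.69 15.15
    endloop
  endfacet
  facet normal 0.2761 0.7411 0.6120
    outer loop
      vertex 21.34 21.98 0.00
      vertex 12.24 25.37 0.00
      vertex 12.69 12.69 15.15
    endloop
  endfacet
  facet normal -0.3281 0.7196 0.6120
    outer loop
      vertex 12.24 25.37 0.00
      vertex 3.40 21.34 0.00
      vertex 12.69 12.69 15.15
    endloop
  endfacet
  facet normal -0.7411 0.2761 0.6120
    outer loop
      vertex 3.40 21.34 0.00
      vertex 0.01 12.24 0.00
      vertex 12.69 12.69 15.15
    endloop
  endfacet
  facet normal -0.7196 -0.3281 0.6120
    outer loop
      vertex 0.01 12.24 0.00
      vertex 4.04 3.40 0.00
      vertex 12.69 12.69 15.15
    endloop
  endfacet
  facet normal -0.2761 -0.7411 0.6120
    outer loop
      vertex 4.04 3.40 0.00
      vertex 13.14 0.01 0.00
      vertex 12.69 12.69 15.15
    endloop
  endfacet
  facet normal 0.3281 -0.7196 0.6120
    outer loop
      vertex 13.14 0.01 0.00
      vertex 21.98 4.04 0.00
      vertex 12.69 12.69 15.15
    endloop
  endfacet
  facet normal 0.7411 -0.2761 0.6120
    outer loop
      vertex 21.98 4.04 0.00
      vertex 25.37 13.14 0.00
      vertex 12.69 12.69 15.15
    endloop
  endfacet
endsolid part

The G0 Z moves step by Δz≈3.79 mm. The G1 loops shrink linearly with z, so the solid tapers from its base footprint up to z≈15.2. Closing with a flat bottom cap and the tapered top and triangulating gives 14 facets — a regular 8-sided pyramid, base circumscribed radius ≈ 12.7 mm, apex at z ≈ 15.2 mm.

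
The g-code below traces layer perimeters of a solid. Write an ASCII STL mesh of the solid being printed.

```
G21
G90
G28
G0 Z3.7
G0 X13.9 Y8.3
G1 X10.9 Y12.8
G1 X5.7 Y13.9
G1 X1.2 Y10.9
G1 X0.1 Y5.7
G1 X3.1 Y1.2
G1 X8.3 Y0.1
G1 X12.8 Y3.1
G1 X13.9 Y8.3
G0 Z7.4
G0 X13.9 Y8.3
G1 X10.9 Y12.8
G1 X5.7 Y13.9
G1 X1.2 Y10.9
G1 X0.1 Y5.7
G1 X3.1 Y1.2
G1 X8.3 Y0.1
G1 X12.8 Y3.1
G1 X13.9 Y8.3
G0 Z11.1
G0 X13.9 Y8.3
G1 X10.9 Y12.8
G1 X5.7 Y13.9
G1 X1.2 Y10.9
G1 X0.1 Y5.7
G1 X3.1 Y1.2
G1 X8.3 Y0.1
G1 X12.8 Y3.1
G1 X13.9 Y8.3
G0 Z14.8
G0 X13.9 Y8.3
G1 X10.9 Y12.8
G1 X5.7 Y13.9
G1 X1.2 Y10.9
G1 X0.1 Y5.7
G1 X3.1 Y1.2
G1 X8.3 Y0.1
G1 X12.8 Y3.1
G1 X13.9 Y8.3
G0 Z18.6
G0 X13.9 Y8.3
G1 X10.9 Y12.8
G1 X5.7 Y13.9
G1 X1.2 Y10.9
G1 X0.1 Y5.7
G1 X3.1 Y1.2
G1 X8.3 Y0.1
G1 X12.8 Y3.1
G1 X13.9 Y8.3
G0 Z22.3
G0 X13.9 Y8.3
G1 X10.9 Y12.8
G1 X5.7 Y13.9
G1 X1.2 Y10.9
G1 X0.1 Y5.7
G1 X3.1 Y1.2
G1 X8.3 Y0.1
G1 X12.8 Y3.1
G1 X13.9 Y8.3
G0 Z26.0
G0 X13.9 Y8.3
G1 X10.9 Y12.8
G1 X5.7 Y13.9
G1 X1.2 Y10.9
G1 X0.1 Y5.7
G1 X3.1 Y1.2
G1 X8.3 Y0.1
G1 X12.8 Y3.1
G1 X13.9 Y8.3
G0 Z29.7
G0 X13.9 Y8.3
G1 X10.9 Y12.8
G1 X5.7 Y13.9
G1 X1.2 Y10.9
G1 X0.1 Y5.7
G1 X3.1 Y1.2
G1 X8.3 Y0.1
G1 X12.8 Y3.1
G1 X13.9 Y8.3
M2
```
solid part
  facet normal 0.0000 0.0000 -1.0000
    outer loop
      vertex 5.7 13.9 0.0
      vertex 10.9 12.8 0.0
      vertex 13.9 8.3 0.0
    endloop
  endfacet
  facet normal 0.0000 0.0000 -1.0000
    outer loop
      vertex 1.2 10.9 0.0
      vertex 5.7 13.9 0.0
      vertex 13.9 8.3 0.0
    endloop
  endfacet
  facet normal 0.0000 0.0000 -1.0000
    outer loop
      vertex 0.1 5.7 0.0
      vertex 1.2 10.9 0.0
      vertex 13.9 8.3 0.0
    endloop
  endfacet
  facet normal 0.0000 0.0000 -1.0000
    outer loop
      vertex 3.1 1.2 0.0
      vertex 0.1 5.7 0.0
      vertex 13.9 8.3 0.0
    endloop
  endfacet
  facet normal 0.0000 0.0000 -1.0000
    outer loop
      vertex 8.3 0.1 0.0
      vertex 3.1 1.2 0.0
      vertex 13.9 8.3 0.0
    endloop
  endfacet
  facet normal 0.0000 0.0000 -1.0000
    outer loop
      vertex 12.8 3.1 0.0
      vertex 8.3 0.1 0.0
      vertex 13.9 8.3 0.0
    endloop
  endfacet
  facet normal 0.0000 0.0000 1.0000
    outer loop
      vertex 13.9 8.3 29.7
      vertex 10.9 12.8 29.7
      vertex 5.7 13.9 29.7
    endloop
  endfacet
  facet normal 0.0000 0.0000 1.0000
    outer loop
      vertex 13.9 8.3 29.7
      vertex 5.7 13.9 29.7
      vertex 1.2 10.9 29.7
    endloop
  endfacet
  facet normal 0.0000 0.0000 1.0000
    outer loop
      vertex 13.9 8.3 29.7
      vertex 1.2 10.9 29.7
      vertex 0.1 5.7 29.7
    endloop
  endfacet
  facet normal 0.0000 0.0000 1.0000
    outer loop
      vertex 13.9 8.3 29.7
      vertex 0.1 5.7 29.7
      vertex 3.1 1.2 29.7
    endloop
  endfacet
  facet normal 0.0000 0.0000 1.0000
    outer loop
      vertex 13.9 8.3 29.7
      vertex 3.1 1.2 29.7
      vertex 8.3 0.1 29.7
    endloop
  endfacet
  facet normal 0.0000 0.0000 1.0000
    outer loop
      vertex 13.9 8.3 29.7
      vertex 8.3 0.1 29.7
      vertex 12.8 3.1 29.7
    endloop
  endfacet
  facet normal 0.8321 0.5547 0.0000
    outer loop
      vertex 13.9 8.3 0.0
      vertex 10.9 12.8 0.0
      vertex 10.9 12.8 29.7
    endloop
  endfacet
  facet normal 0.8321 0.5547 0.0000
    outer loop
      vertex 13.9 8.3 0.0
      vertex 10.9 12.8 29.7
      vertex 13.9 8.3 29.7
    endloop
  endfacet
  facet normal 0.2070 0.9783 0.0000
    outer loop
      vertex 10.9 12.8 0.0
      vertex 5.7 13.9 0.0
      vertex 5.7 13.9 29.7
    endloop
  endfacet
  facet normal 0.2070 0.9783 0.0000
    outer loop
      vertex 10.9 12.8 0.0
      vertex 5.7 13.9 29.7
      vertex 10.9 12.8 29.7
    endloop
  endfacet
  facet normal -0.5547 0.8321 0.0000
    outer loop
      vertex 5.7 13.9 0.0
      vertex 1.2 10.9 0.0
      vertex 1.2 10.9 29.7
    endloop
  endfacet
  facet normal -0.5547 0.8321 0.0000
    outer loop
      vertex 5.7 13.9 0.0
      vertex 1.2 10.9 29.7
      vertex 5.7 13.9 29.7
    endloop
  endfacet
  facet normal -0.9783 0.2070 0.0000
    outer loop
      vertex 1.2 10.9 0.0
      vertex 0.1 5.7 0.0
      vertex 0.1 5.7 29.7
    endloop
  endfacet
  facet normal -0.9783 0.2070 0.0000
    outer loop
      vertex 1.2 10.9 0.0
      vertex 0.1 5.7 29.7
      vertex 1.2 10.9 29.7
    endloop
  endfacet
  facet normal -0.8321 -0.5547 0.0000
    outer loop
      vertex 0.1 5.7 0.0
      vertex 3.1 1.2 0.0
      vertex 3.1 1.2 29.7
    endloop
  endfacet
  facet normal -0.8321 -0.5547 0.0000
    outer loop
      vertex 0.1 5.7 0.0
      vertex 3.1 1.2 29.7
      vertex 0.1 5.7 29.7
    endloop
  endfacet
  facet normal -0.2070 -0.9783 0.0000
    outer loop
      vertex 3.1 1.2 0.0
      vertex 8.3 0.1 0.0
      vertex 8.3 0.1 29.7
    endloop
  endfacet
  facet normal -0.2070 -0.9783 0.0000
    outer loop
      vertex 3.1 1.2 0.0
      vertex 8.3 0.1 29.7
      vertex 3.1 1.2 29.7
    endloop
  endfacet
  facet normal 0.5547 -0.8321 0.0000
    outer loop
      vertex 8.3 0.1 0.0
      vertex 12.8 3.1 0.0
      vertex 12.8 3.1 29.7
    endloop
  endfacet
  facet normal 0.5547 -0.8321 0.0000
    outer loop
      vertex 8.3 0.1 0.0
      vertex 12.8 3.1 29.7
      vertex 8.3 0.1 29.7
    endloop
  endfacet
  facet normal 0.9783 -0.2070 0.0000
    outer loop
      vertex 12.8 3.1 0.0
      vertex 13.9 8.3 0.0
      vertex 13.9 8.3 29.7
    endloop
  endfacet
  facet normal 0.9783 -0.2070 0.0000
    outer loop
      vertex 12.8 3.1 0.0
      vertex 13.9 8.3 29.7
      vertex 12.8 3.1 29.7
    endloop
  endfacet
endsolid part

The G0 Z moves step by Δz≈3.7 mm. Every layer's G1 loop is the same polygon, so the solid is a straight extrusion of it from z=0 to z≈29.7. Closing with flat bottom and top caps and triangulating gives 28 facets — a regular 8-sided prism (a cylinder approximated with 8 flat sides), circumscribed radius ≈ 7 mm, height ≈ 29.7 mm.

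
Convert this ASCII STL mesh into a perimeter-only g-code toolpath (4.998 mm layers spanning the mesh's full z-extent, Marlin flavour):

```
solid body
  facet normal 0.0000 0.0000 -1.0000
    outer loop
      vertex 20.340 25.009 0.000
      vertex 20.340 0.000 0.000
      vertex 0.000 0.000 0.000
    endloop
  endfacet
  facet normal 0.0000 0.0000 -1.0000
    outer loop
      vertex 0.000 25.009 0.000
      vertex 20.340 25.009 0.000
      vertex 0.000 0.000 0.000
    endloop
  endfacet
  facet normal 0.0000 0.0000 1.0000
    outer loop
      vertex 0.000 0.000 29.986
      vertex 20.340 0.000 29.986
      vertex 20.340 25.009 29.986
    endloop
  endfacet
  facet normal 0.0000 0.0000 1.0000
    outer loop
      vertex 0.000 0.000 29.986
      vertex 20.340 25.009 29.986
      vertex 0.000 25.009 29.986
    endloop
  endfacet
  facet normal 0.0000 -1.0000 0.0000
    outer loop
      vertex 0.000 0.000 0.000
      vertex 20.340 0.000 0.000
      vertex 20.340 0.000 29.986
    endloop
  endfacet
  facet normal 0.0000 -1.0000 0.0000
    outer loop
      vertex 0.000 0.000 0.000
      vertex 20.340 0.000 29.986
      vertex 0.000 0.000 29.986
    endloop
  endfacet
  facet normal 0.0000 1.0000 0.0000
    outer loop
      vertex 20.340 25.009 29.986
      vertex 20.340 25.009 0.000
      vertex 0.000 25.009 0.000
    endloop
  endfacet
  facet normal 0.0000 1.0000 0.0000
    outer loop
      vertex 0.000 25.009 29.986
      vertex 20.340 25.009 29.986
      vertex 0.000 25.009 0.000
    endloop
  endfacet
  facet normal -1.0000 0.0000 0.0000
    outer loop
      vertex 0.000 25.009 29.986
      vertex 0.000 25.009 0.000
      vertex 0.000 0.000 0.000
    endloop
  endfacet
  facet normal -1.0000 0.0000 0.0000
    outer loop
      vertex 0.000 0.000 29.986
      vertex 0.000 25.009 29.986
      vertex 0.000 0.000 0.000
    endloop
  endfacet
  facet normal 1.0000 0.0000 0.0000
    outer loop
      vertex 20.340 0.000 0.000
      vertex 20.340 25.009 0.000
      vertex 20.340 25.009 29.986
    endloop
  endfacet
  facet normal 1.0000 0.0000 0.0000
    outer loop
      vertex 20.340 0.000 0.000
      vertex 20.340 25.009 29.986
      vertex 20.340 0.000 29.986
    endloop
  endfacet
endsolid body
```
; perimeter-only toolpath
G21 ; units = mm
G90 ; absolute positioning
G28 ; home
; layer 1
G0 Z4.998
G0 X0.000 Y0.000
G1 X20.340 Y0.000
G1 X20.340 Y25.009
G1 X0.000 Y25.009
G1 X0.000 Y0.000
; layer 2
G0 Z9.995
G0 X0.000 Y0.000
G1 X20.340 Y0.000
G1 X20.340 Y25.009
G1 X0.000 Y25.009
G1 X0.000 Y0.000
; layer 3
G0 Z14.993
G0 X0.000 Y0.000
G1 X20.340 Y0.000
G1 X20.340 Y25.009
G1 X0.000 Y25.009
G1 X0.000 Y0.000
; layer 4
G0 Z19.991
G0 X0.000 Y0.000
G1 X20.340 Y0.000
G1 X20.340 Y25.009
G1 X0.000 Y25.009
G1 X0.000 Y0.000
; layer 5
G0 Z24.988
G0 X0.000 Y0.000
G1 X20.340 Y0.000
G1 X20.340 Y25.009
G1 X0.000 Y25.009
G1 X0.000 Y0.000
; layer 6
G0 Z29.986
G0 X0.000 Y0.000
G1 X20.340 Y0.000
G1 X20.340 Y25.009
G1 X0.000 Y25.009
G1 X0.000 Y0.000
M2 ; end

The solid is a rectangular box, roughly 20.3 × 25 mm footprint and 30 mm tall. Slicing at Δz = 4.998 mm — 6 equal slices spanning the solid's height, so layer i sits at z = i·h/6 — gives 6 non-empty perimeters. Each is a 4-segment closed polygon; G0 lifts to the layer z and rapids to the start vertex, then G1 traces the edges.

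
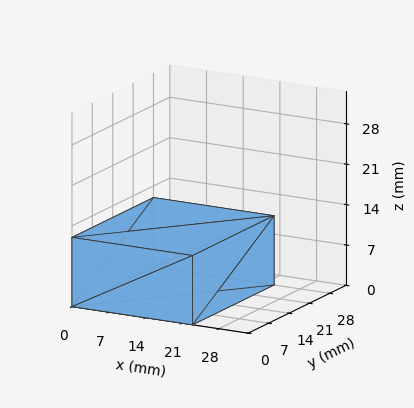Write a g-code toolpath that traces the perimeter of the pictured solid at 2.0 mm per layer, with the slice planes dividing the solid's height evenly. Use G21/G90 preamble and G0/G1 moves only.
Reading the render: the shape is a rectangular box, roughly 23 × 28 mm footprint and 12 mm tall (dimensions read to the nearest mm from the axis ticks). For the g-code, the solid's height is divided into equal slices at the stated Δz and each level perimeter traced with G1 moves after a G0 lift.

; perimeter-only toolpath
G21 ; units = mm
G90 ; absolute positioning
G28 ; home
; layer 1
G0 Z2.0
G0 X0.0 Y0.0
G1 X23.0 Y0.0
G1 X23.0 Y28.0
G1 X0.0 Y28.0
G1 X0.0 Y0.0
; layer 2
G0 Z4.0
G0 X0.0 Y0.0
G1 X23.0 Y0.0
G1 X23.0 Y28.0
G1 X0.0 Y28.0
G1 X0.0 Y0.0
; layer 3
G0 Z6.0
G0 X0.0 Y0.0
G1 X23.0 Y0.0
G1 X23.0 Y28.0
G1 X0.0 Y28.0
G1 X0.0 Y0.0
; layer 4
G0 Z8.0
G0 X0.0 Y0.0
G1 X23.0 Y0.0
G1 X23.0 Y28.0
G1 X0.0 Y28.0
G1 X0.0 Y0.0
; layer 5
G0 Z10.0
G0 X0.0 Y0.0
G1 X23.0 Y0.0
G1 X23.0 Y28.0
G1 X0.0 Y28.0
G1 X0.0 Y0.0
; layer 6
G0 Z12.0
G0 X0.0 Y0.0
G1 X23.0 Y0.0
G1 X23.0 Y28.0
G1 X0.0 Y28.0
G1 X0.0 Y0.0
M2 ; end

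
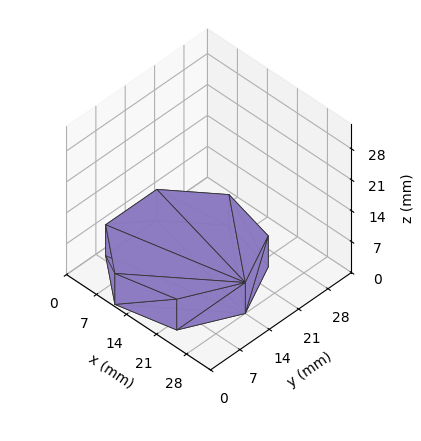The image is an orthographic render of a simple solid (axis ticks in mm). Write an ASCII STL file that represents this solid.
Reading the render: the shape is a regular 7-sided prism (a cylinder approximated with 7 flat sides), circumscribed radius ≈ 14 mm, height ≈ 7 mm (dimensions read to the nearest mm from the axis ticks). For the STL, each face is triangulated and given an outward normal.

solid part
  facet normal 0.0000 0.0000 -1.0000
    outer loop
      vertex 10.9 27.6 0.0
      vertex 22.7 24.9 0.0
      vertex 28.0 14.0 0.0
    endloop
  endfacet
  facet normal 0.0000 0.0000 -1.0000
    outer loop
      vertex 1.4 20.1 0.0
      vertex 10.9 27.6 0.0
      vertex 28.0 14.0 0.0
    endloop
  endfacet
  facet normal 0.0000 0.0000 -1.0000
    outer loop
      vertex 1.4 7.9 0.0
      vertex 1.4 20.1 0.0
      vertex 28.0 14.0 0.0
    endloop
  endfacet
  facet normal 0.0000 0.0000 -1.0000
    outer loop
      vertex 10.9 0.4 0.0
      vertex 1.4 7.9 0.0
      vertex 28.0 14.0 0.0
    endloop
  endfacet
  facet normal 0.0000 0.0000 -1.0000
    outer loop
      vertex 22.7 3.1 0.0
      vertex 10.9 0.4 0.0
      vertex 28.0 14.0 0.0
    endloop
  endfacet
  facet normal 0.0000 0.0000 1.0000
    outer loop
      vertex 28.0 14.0 7.0
      vertex 22.7 24.9 7.0
      vertex 10.9 27.6 7.0
    endloop
  endfacet
  facet normal 0.0000 0.0000 1.0000
    outer loop
      vertex 28.0 14.0 7.0
      vertex 10.9 27.6 7.0
      vertex 1.4 20.1 7.0
    endloop
  endfacet
  facet normal 0.0000 0.0000 1.0000
    outer loop
      vertex 28.0 14.0 7.0
      vertex 1.4 20.1 7.0
      vertex 1.4 7.9 7.0
    endloop
  endfacet
  facet normal 0.0000 0.0000 1.0000
    outer loop
      vertex 28.0 14.0 7.0
      vertex 1.4 7.9 7.0
      vertex 10.9 0.4 7.0
    endloop
  endfacet
  facet normal 0.0000 0.0000 1.0000
    outer loop
      vertex 28.0 14.0 7.0
      vertex 10.9 0.4 7.0
      vertex 22.7 3.1 7.0
    endloop
  endfacet
  facet normal 0.8993 0.4373 0.0000
    outer loop
      vertex 28.0 14.0 0.0
      vertex 22.7 24.9 0.0
      vertex 22.7 24.9 7.0
    endloop
  endfacet
  facet normal 0.8993 0.4373 0.0000
    outer loop
      vertex 28.0 14.0 0.0
      vertex 22.7 24.9 7.0
      vertex 28.0 14.0 7.0
    endloop
  endfacet
  facet normal 0.2230 0.9748 0.0000
    outer loop
      vertex 22.7 24.9 0.0
      vertex 10.9 27.6 0.0
      vertex 10.9 27.6 7.0
    endloop
  endfacet
  facet normal 0.2230 0.9748 0.0000
    outer loop
      vertex 22.7 24.9 0.0
      vertex 10.9 27.6 7.0
      vertex 22.7 24.9 7.0
    endloop
  endfacet
  facet normal -0.6196 0.7849 0.0000
    outer loop
      vertex 10.9 27.6 0.0
      vertex 1.4 20.1 0.0
      vertex 1.4 20.1 7.0
    endloop
  endfacet
  facet normal -0.6196 0.7849 0.0000
    outer loop
      vertex 10.9 27.6 0.0
      vertex 1.4 20.1 7.0
      vertex 10.9 27.6 7.0
    endloop
  endfacet
  facet normal -1.0000 0.0000 0.0000
    outer loop
      vertex 1.4 20.1 0.0
      vertex 1.4 7.9 0.0
      vertex 1.4 7.9 7.0
    endloop
  endfacet
  facet normal -1.0000 0.0000 0.0000
    outer loop
      vertex 1.4 20.1 0.0
      vertex 1.4 7.9 7.0
      vertex 1.4 20.1 7.0
    endloop
  endfacet
  facet normal -0.6196 -0.7849 0.0000
    outer loop
      vertex 1.4 7.9 0.0
      vertex 10.9 0.4 0.0
      vertex 10.9 0.4 7.0
    endloop
  endfacet
  facet normal -0.6196 -0.7849 0.0000
    outer loop
      vertex 1.4 7.9 0.0
      vertex 10.9 0.4 7.0
      vertex 1.4 7.9 7.0
    endloop
  endfacet
  facet normal 0.2230 -0.9748 0.0000
    outer loop
      vertex 10.9 0.4 0.0
      vertex 22.7 3.1 0.0
      vertex 22.7 3.1 7.0
    endloop
  endfacet
  facet normal 0.2230 -0.9748 0.0000
    outer loop
      vertex 10.9 0.4 0.0
      vertex 22.7 3.1 7.0
      vertex 10.9 0.4 7.0
    endloop
  endfacet
  facet normal 0.8993 -0.4373 0.0000
    outer loop
      vertex 22.7 3.1 0.0
      vertex 28.0 14.0 0.0
      vertex 28.0 14.0 7.0
    endloop
  endfacet
  facet normal 0.8993 -0.4373 0.0000
    outer loop
      vertex 22.7 3.1 0.0
      vertex 28.0 14.0 7.0
      vertex 22.7 3.1 7.0
    endloop
  endfacet
endsolid part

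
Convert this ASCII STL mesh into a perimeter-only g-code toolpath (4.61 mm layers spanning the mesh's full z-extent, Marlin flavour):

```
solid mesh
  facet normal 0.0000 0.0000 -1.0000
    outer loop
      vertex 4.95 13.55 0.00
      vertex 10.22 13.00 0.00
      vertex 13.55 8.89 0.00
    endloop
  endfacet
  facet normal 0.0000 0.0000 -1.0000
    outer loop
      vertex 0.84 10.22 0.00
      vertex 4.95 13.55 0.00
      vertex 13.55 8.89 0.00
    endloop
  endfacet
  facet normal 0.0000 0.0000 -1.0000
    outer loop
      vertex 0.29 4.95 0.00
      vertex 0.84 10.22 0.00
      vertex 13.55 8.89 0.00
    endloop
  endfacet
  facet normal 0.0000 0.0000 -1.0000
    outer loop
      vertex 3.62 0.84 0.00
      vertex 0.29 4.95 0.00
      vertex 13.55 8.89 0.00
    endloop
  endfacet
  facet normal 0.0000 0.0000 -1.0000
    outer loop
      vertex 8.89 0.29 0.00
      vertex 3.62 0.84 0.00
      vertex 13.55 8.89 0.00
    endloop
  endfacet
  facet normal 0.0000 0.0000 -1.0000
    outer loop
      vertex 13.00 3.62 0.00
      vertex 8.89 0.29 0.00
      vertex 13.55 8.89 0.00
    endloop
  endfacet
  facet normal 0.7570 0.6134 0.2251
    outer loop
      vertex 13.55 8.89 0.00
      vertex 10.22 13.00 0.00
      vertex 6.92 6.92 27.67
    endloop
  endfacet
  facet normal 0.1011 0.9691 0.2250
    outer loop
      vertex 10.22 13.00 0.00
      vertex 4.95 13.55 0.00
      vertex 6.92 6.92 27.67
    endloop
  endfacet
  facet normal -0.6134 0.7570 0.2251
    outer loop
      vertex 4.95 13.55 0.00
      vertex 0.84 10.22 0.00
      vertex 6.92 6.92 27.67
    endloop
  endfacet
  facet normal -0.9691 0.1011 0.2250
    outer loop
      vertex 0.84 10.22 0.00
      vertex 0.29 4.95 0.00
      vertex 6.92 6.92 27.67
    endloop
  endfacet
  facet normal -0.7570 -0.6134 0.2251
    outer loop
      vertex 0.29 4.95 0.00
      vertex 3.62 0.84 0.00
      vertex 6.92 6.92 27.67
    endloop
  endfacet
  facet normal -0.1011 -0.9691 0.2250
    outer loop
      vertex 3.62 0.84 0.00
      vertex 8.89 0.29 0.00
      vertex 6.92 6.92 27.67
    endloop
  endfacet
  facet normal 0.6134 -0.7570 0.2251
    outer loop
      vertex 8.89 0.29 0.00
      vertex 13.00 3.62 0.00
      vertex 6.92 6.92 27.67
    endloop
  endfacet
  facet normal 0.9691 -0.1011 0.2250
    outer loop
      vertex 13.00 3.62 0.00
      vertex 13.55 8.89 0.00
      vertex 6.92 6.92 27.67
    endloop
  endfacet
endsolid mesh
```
; perimeter-only toolpath
G21 ; units = mm
G90 ; absolute positioning
G28 ; home
; layer 1
G0 Z4.61
G0 X12.45 Y8.56
G1 X9.67 Y11.99
G1 X5.28 Y12.45
G1 X1.85 Y9.67
G1 X1.40 Y5.28
G1 X4.17 Y1.85
G1 X8.56 Y1.40
G1 X11.99 Y4.17
G1 X12.45 Y8.56
; layer 2
G0 Z9.22
G0 X11.34 Y8.23
G1 X9.12 Y10.97
G1 X5.61 Y11.34
G1 X2.87 Y9.12
G1 X2.50 Y5.61
G1 X4.72 Y2.87
G1 X8.23 Y2.50
G1 X10.97 Y4.72
G1 X11.34 Y8.23
; layer 3
G0 Z13.84
G0 X10.23 Y7.91
G1 X8.57 Y9.96
G1 X5.94 Y10.23
G1 X3.88 Y8.57
G1 X3.60 Y5.94
G1 X5.27 Y3.88
G1 X7.91 Y3.60
G1 X9.96 Y5.27
G1 X10.23 Y7.91
; layer 4
G0 Z18.45
G0 X9.13 Y7.58
G1 X8.02 Y8.95
G1 X6.26 Y9.13
G1 X4.89 Y8.02
G1 X4.71 Y6.26
G1 X5.82 Y4.89
G1 X7.58 Y4.71
G1 X8.95 Y5.82
G1 X9.13 Y7.58
; layer 5
G0 Z23.06
G0 X8.02 Y7.25
G1 X7.47 Y7.93
G1 X6.59 Y8.02
G1 X5.91 Y7.47
G1 X5.81 Y6.59
G1 X6.37 Y5.91
G1 X7.25 Y5.81
G1 X7.93 Y6.37
G1 X8.02 Y7.25
M2 ; end

The solid is a regular 8-sided pyramid, base circumscribed radius ≈ 6.92 mm, apex at z ≈ 27.7 mm. Slicing at Δz = 4.61 mm — 6 equal slices spanning the solid's height, so layer i sits at z = i·h/6 — gives 5 non-empty perimeters. Each is a 8-segment closed polygon; G0 lifts to the layer z and rapids to the start vertex, then G1 traces the edges. The cross-section shrinks linearly with z (the slice at the apex is degenerate and omitted).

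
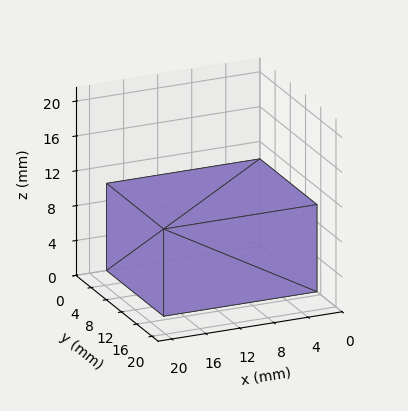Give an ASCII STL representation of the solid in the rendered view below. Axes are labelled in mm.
Reading the render: the shape is a rectangular box, roughly 18 × 15 mm footprint and 10 mm tall (dimensions read to the nearest mm from the axis ticks). For the STL, each face is triangulated and given an outward normal.

solid part
  facet normal 0.0000 0.0000 -1.0000
    outer loop
      vertex 18.0 15.0 0.0
      vertex 18.0 0.0 0.0
      vertex 0.0 0.0 0.0
    endloop
  endfacet
  facet normal 0.0000 0.0000 -1.0000
    outer loop
      vertex 0.0 15.0 0.0
      vertex 18.0 15.0 0.0
      vertex 0.0 0.0 0.0
    endloop
  endfacet
  facet normal 0.0000 0.0000 1.0000
    outer loop
      vertex 0.0 0.0 10.0
      vertex 18.0 0.0 10.0
      vertex 18.0 15.0 10.0
    endloop
  endfacet
  facet normal 0.0000 0.0000 1.0000
    outer loop
      vertex 0.0 0.0 10.0
      vertex 18.0 15.0 10.0
      vertex 0.0 15.0 10.0
    endloop
  endfacet
  facet normal 0.0000 -1.0000 0.0000
    outer loop
      vertex 0.0 0.0 0.0
      vertex 18.0 0.0 0.0
      vertex 18.0 0.0 10.0
    endloop
  endfacet
  facet normal 0.0000 -1.0000 0.0000
    outer loop
      vertex 0.0 0.0 0.0
      vertex 18.0 0.0 10.0
      vertex 0.0 0.0 10.0
    endloop
  endfacet
  facet normal 0.0000 1.0000 0.0000
    outer loop
      vertex 18.0 15.0 10.0
      vertex 18.0 15.0 0.0
      vertex 0.0 15.0 0.0
    endloop
  endfacet
  facet normal 0.0000 1.0000 0.0000
    outer loop
      vertex 0.0 15.0 10.0
      vertex 18.0 15.0 10.0
      vertex 0.0 15.0 0.0
    endloop
  endfacet
  facet normal -1.0000 0.0000 0.0000
    outer loop
      vertex 0.0 15.0 10.0
      vertex 0.0 15.0 0.0
      vertex 0.0 0.0 0.0
    endloop
  endfacet
  facet normal -1.0000 0.0000 0.0000
    outer loop
      vertex 0.0 0.0 10.0
      vertex 0.0 15.0 10.0
      vertex 0.0 0.0 0.0
    endloop
  endfacet
  facet normal 1.0000 0.0000 0.0000
    outer loop
      vertex 18.0 0.0 0.0
      vertex 18.0 15.0 0.0
      vertex 18.0 15.0 10.0
    endloop
  endfacet
  facet normal 1.0000 0.0000 0.0000
    outer loop
      vertex 18.0 0.0 0.0
      vertex 18.0 15.0 10.0
      vertex 18.0 0.0 10.0
    endloop
  endfacet
endsolid part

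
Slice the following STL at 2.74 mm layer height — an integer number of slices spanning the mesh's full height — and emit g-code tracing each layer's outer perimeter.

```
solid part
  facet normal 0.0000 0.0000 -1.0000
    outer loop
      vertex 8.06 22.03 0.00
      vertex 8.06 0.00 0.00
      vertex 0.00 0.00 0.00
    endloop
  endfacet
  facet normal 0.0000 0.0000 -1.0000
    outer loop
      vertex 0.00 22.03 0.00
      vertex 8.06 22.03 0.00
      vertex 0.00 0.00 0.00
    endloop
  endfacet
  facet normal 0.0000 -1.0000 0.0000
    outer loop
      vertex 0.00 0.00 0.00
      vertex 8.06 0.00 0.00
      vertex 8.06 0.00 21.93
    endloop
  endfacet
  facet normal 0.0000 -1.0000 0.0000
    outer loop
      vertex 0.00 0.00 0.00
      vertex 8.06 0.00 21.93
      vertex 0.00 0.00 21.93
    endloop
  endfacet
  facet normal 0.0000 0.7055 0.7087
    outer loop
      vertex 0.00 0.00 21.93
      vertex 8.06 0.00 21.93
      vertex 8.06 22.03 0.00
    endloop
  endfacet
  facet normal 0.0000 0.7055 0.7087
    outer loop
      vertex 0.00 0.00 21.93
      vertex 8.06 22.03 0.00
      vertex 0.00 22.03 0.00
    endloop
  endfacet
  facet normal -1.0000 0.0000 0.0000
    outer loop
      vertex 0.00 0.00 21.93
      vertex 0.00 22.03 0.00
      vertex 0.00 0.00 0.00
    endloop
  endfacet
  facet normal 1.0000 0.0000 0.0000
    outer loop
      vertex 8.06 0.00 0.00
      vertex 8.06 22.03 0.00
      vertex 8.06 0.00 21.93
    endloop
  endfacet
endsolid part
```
; perimeter-only toolpath
G21 ; units = mm
G90 ; absolute positioning
G28 ; home
; layer 1
G0 Z2.74
G0 X0.00 Y0.00
G1 X8.06 Y0.00
G1 X8.06 Y19.28
G1 X0.00 Y19.28
G1 X0.00 Y0.00
; layer 2
G0 Z5.48
G0 X0.00 Y0.00
G1 X8.06 Y0.00
G1 X8.06 Y16.52
G1 X0.00 Y16.52
G1 X0.00 Y0.00
; layer 3
G0 Z8.22
G0 X0.00 Y0.00
G1 X8.06 Y0.00
G1 X8.06 Y13.77
G1 X0.00 Y13.77
G1 X0.00 Y0.00
; layer 4
G0 Z10.96
G0 X0.00 Y0.00
G1 X8.06 Y0.00
G1 X8.06 Y11.02
G1 X0.00 Y11.02
G1 X0.00 Y0.00
; layer 5
G0 Z13.71
G0 X0.00 Y0.00
G1 X8.06 Y0.00
G1 X8.06 Y8.26
G1 X0.00 Y8.26
G1 X0.00 Y0.00
; layer 6
G0 Z16.45
G0 X0.00 Y0.00
G1 X8.06 Y0.00
G1 X8.06 Y5.51
G1 X0.00 Y5.51
G1 X0.00 Y0.00
; layer 7
G0 Z19.19
G0 X0.00 Y0.00
G1 X8.06 Y0.00
G1 X8.06 Y2.75
G1 X0.00 Y2.75
G1 X0.00 Y0.00
M2 ; end

The solid is a wedge (ramp): 8.06 × 22 mm base, rising to 21.9 mm along the y=0 edge and sloping linearly to z=0 at y=22. Slicing at Δz = 2.74 mm — 8 equal slices spanning the solid's height, so layer i sits at z = i·h/8 — gives 7 non-empty perimeters. Each is a 4-segment closed polygon; G0 lifts to the layer z and rapids to the start vertex, then G1 traces the edges. The cross-section shrinks linearly with z (the slice at the apex is degenerate and omitted).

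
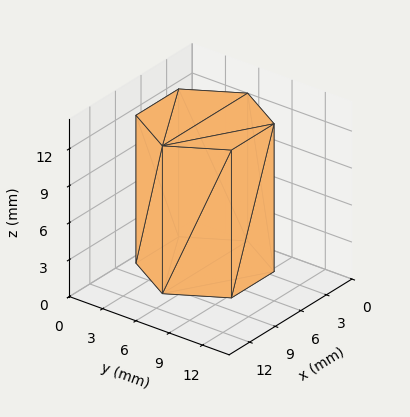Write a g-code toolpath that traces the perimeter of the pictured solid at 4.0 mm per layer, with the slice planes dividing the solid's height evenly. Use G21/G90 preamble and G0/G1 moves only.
Reading the render: the shape is a regular 6-sided prism (a cylinder approximated with 6 flat sides), circumscribed radius ≈ 5 mm, height ≈ 12 mm (dimensions read to the nearest mm from the axis ticks). For the g-code, the solid's height is divided into equal slices at the stated Δz and each level perimeter traced with G1 moves after a G0 lift.

; perimeter-only toolpath
G21 ; units = mm
G90 ; absolute positioning
G28 ; home
; layer 1
G0 Z4.0
G0 X10.0 Y5.0
G1 X7.5 Y9.3
G1 X2.5 Y9.3
G1 X0.0 Y5.0
G1 X2.5 Y0.7
G1 X7.5 Y0.7
G1 X10.0 Y5.0
; layer 2
G0 Z8.0
G0 X10.0 Y5.0
G1 X7.5 Y9.3
G1 X2.5 Y9.3
G1 X0.0 Y5.0
G1 X2.5 Y0.7
G1 X7.5 Y0.7
G1 X10.0 Y5.0
; layer 3
G0 Z12.0
G0 X10.0 Y5.0
G1 X7.5 Y9.3
G1 X2.5 Y9.3
G1 X0.0 Y5.0
G1 X2.5 Y0.7
G1 X7.5 Y0.7
G1 X10.0 Y5.0
M2 ; end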